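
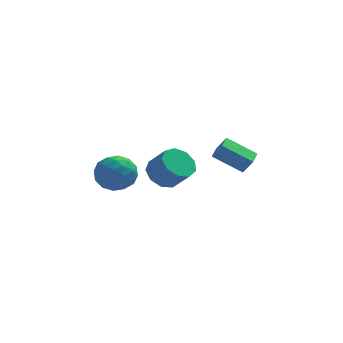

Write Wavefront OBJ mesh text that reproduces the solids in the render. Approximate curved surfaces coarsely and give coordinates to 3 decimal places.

v -3.308 2.843 -1.659
v -2.694 3.217 -2.44
v -1.946 2.063 -0.96
v -1.332 2.437 -1.741
v -1.735 3.102 -1.019
v -2.577 3.584 -1.451
v -2.063 1.696 -1.949
v -2.905 2.178 -2.381
v -1.924 2.507 -2.62
v -1.721 3.377 -2.045
v -2.919 1.903 -1.355
v -2.716 2.773 -0.78
v -3.121 3.099 -2.111
v -1.519 2.181 -1.289
v -1.756 2.573 -0.865
v -1.395 2.792 -1.324
v -3.052 3.315 -1.529
v -2.691 3.534 -1.988
v -2.127 3.467 -1.153
v -1.949 1.746 -1.412
v -1.588 1.965 -1.871
v -3.245 2.488 -2.076
v -2.884 2.707 -2.535
v -2.513 1.813 -2.247
v -2.307 2.901 -2.676
v -1.506 2.442 -2.265
v -1.937 2.007 -2.387
v -2.431 2.29 -2.641
v -2.188 3.412 -2.338
v -1.387 2.954 -1.927
v -1.624 3.345 -1.502
v -2.119 3.628 -1.756
v -1.736 2.995 -2.443
v -3.253 2.326 -1.473
v -2.452 1.868 -1.062
v -2.521 1.652 -1.644
v -3.016 1.935 -1.898
v -3.134 2.838 -1.135
v -2.333 2.379 -0.724
v -2.209 2.99 -0.759
v -2.703 3.273 -1.013
v -2.904 2.285 -0.957
v 3.395 3.259 -1.968
v 1.995 3.543 -1.085
v 3.619 4.149 -1.898
v 2.219 4.433 -1.015
v 3.841 3.087 -1.205
v 2.441 3.371 -0.322
v 4.065 3.977 -1.135
v 2.665 4.261 -0.252
v -0.193 -0.364 -0.17
v 0.23 -0.854 -0.766
v 0.936 -1.387 0.174
v 0.513 -0.896 0.77
v 0.519 -0.332 -0.686
v 1.225 -0.864 0.253
v 0.474 0.176 -0.365
v 1.18 -0.357 0.574
v 0.118 0.431 0.047
v 0.824 -0.102 0.987
v -0.384 0.314 0.358
v 0.322 -0.219 1.298
v -0.797 -0.12 0.422
v -0.091 -0.653 1.362
v -0.927 -0.668 0.209
v -0.221 -1.2 1.149
v -0.713 -1.073 -0.181
v -0.008 -1.606 0.758
v -0.257 -1.147 -0.566
v 0.449 -1.679 0.373
f 1 38 17
f 38 12 41
f 17 41 6
f 38 41 17
f 1 17 13
f 17 6 18
f 13 18 2
f 17 18 13
f 1 13 22
f 13 2 23
f 22 23 8
f 13 23 22
f 1 22 34
f 22 8 37
f 34 37 11
f 22 37 34
f 1 34 38
f 34 11 42
f 38 42 12
f 34 42 38
f 2 18 29
f 18 6 32
f 29 32 10
f 18 32 29
f 6 41 19
f 41 12 40
f 19 40 5
f 41 40 19
f 12 42 39
f 42 11 35
f 39 35 3
f 42 35 39
f 11 37 36
f 37 8 24
f 36 24 7
f 37 24 36
f 8 23 28
f 23 2 25
f 28 25 9
f 23 25 28
f 4 30 16
f 30 10 31
f 16 31 5
f 30 31 16
f 4 16 14
f 16 5 15
f 14 15 3
f 16 15 14
f 4 14 21
f 14 3 20
f 21 20 7
f 14 20 21
f 4 21 26
f 21 7 27
f 26 27 9
f 21 27 26
f 4 26 30
f 26 9 33
f 30 33 10
f 26 33 30
f 5 31 19
f 31 10 32
f 19 32 6
f 31 32 19
f 3 15 39
f 15 5 40
f 39 40 12
f 15 40 39
f 7 20 36
f 20 3 35
f 36 35 11
f 20 35 36
f 9 27 28
f 27 7 24
f 28 24 8
f 27 24 28
f 10 33 29
f 33 9 25
f 29 25 2
f 33 25 29
f 44 46 43
f 47 44 43
f 43 46 45
f 45 47 43
f 44 50 46
f 48 44 47
f 48 50 44
f 46 50 45
f 49 47 45
f 45 50 49
f 49 48 47
f 50 48 49
f 52 51 55
f 52 55 53
f 53 55 56
f 53 56 54
f 55 51 57
f 55 57 56
f 56 57 58
f 56 58 54
f 57 51 59
f 57 59 58
f 58 59 60
f 58 60 54
f 59 51 61
f 59 61 60
f 60 61 62
f 60 62 54
f 61 51 63
f 61 63 62
f 62 63 64
f 62 64 54
f 63 51 65
f 63 65 64
f 64 65 66
f 64 66 54
f 65 51 67
f 65 67 66
f 66 67 68
f 66 68 54
f 67 51 69
f 67 69 68
f 68 69 70
f 68 70 54
f 69 51 52
f 69 52 70
f 70 52 53
f 70 53 54



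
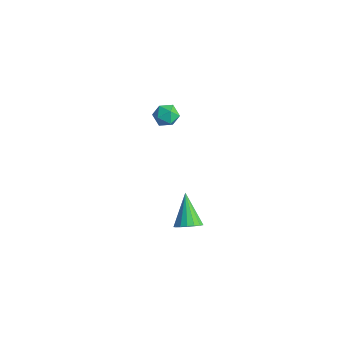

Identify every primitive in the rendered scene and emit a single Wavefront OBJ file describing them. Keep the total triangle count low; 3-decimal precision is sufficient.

v -3.319 2.77 3.636
v -2.656 2.698 3.236
v -3.744 1.702 3.124
v -3.081 1.63 2.724
v -3.08 1.542 3.497
v -2.818 2.202 3.814
v -3.582 2.198 2.546
v -3.32 2.858 2.863
v -2.818 2.345 2.563
v -2.508 1.939 3.15
v -3.892 2.461 3.21
v -3.582 2.055 3.797
v 4.055 -2.206 2.625
v 4.641 -1.953 2.999
v 2.905 -1.474 3.935
v 4.56 -1.688 2.779
v 4.363 -1.541 2.524
v 4.095 -1.547 2.292
v 3.818 -1.703 2.136
v 3.595 -1.975 2.093
v 3.478 -2.3 2.171
v 3.492 -2.603 2.354
v 3.636 -2.815 2.598
v 3.875 -2.888 2.849
v 4.156 -2.805 3.048
v 4.413 -2.584 3.151
v 4.588 -2.277 3.133
f 1 12 6
f 1 6 2
f 1 2 8
f 1 8 11
f 1 11 12
f 2 6 10
f 6 12 5
f 12 11 3
f 11 8 7
f 8 2 9
f 4 10 5
f 4 5 3
f 4 3 7
f 4 7 9
f 4 9 10
f 5 10 6
f 3 5 12
f 7 3 11
f 9 7 8
f 10 9 2
f 14 13 16
f 14 16 15
f 16 13 17
f 16 17 15
f 17 13 18
f 17 18 15
f 18 13 19
f 18 19 15
f 19 13 20
f 19 20 15
f 20 13 21
f 20 21 15
f 21 13 22
f 21 22 15
f 22 13 23
f 22 23 15
f 23 13 24
f 23 24 15
f 24 13 25
f 24 25 15
f 25 13 26
f 25 26 15
f 26 13 27
f 26 27 15
f 27 13 14
f 27 14 15



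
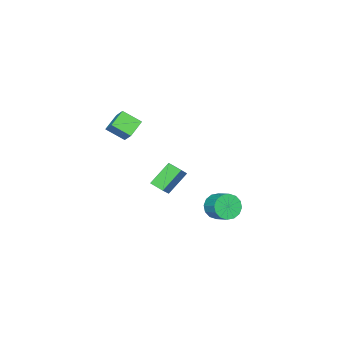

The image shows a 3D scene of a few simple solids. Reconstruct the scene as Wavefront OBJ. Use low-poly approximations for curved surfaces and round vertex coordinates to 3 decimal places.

v -0.371 0.383 -1.161
v -1.511 0.896 0.064
v -0.261 1.267 -1.429
v -1.401 1.78 -0.204
v 0.461 0.5 -0.436
v -0.679 1.013 0.789
v 0.571 1.384 -0.704
v -0.569 1.897 0.521
v -3.314 2.7 -3.662
v -2.857 2.898 -4.435
v -2.388 3.859 -3.911
v -2.846 3.66 -3.138
v -3.274 3.124 -4.477
v -2.805 4.085 -3.954
v -3.701 3.236 -4.301
v -3.233 4.197 -3.777
v -4.025 3.205 -3.953
v -3.557 4.166 -3.43
v -4.159 3.038 -3.527
v -3.691 3.999 -3.004
v -4.066 2.781 -3.138
v -3.598 3.741 -2.614
v -3.772 2.501 -2.889
v -3.303 3.462 -2.365
v -3.355 2.275 -2.846
v -2.886 3.236 -2.323
v -2.927 2.163 -3.023
v -2.459 3.124 -2.499
v -2.603 2.194 -3.37
v -2.135 3.155 -2.847
v -2.469 2.361 -3.796
v -2.001 3.322 -3.273
v -2.562 2.619 -4.186
v -2.094 3.579 -3.662
v -0.118 -0.803 3.541
v 0.266 -1.82 4.29
v 0.248 -0.153 4.237
v 0.632 -1.17 4.985
v 1.008 -0.81 2.955
v 1.392 -1.827 3.703
v 1.374 -0.16 3.65
v 1.758 -1.177 4.399
f 2 4 1
f 5 2 1
f 1 4 3
f 3 5 1
f 2 8 4
f 6 2 5
f 6 8 2
f 4 8 3
f 7 5 3
f 3 8 7
f 7 6 5
f 8 6 7
f 10 9 13
f 10 13 11
f 11 13 14
f 11 14 12
f 13 9 15
f 13 15 14
f 14 15 16
f 14 16 12
f 15 9 17
f 15 17 16
f 16 17 18
f 16 18 12
f 17 9 19
f 17 19 18
f 18 19 20
f 18 20 12
f 19 9 21
f 19 21 20
f 20 21 22
f 20 22 12
f 21 9 23
f 21 23 22
f 22 23 24
f 22 24 12
f 23 9 25
f 23 25 24
f 24 25 26
f 24 26 12
f 25 9 27
f 25 27 26
f 26 27 28
f 26 28 12
f 27 9 29
f 27 29 28
f 28 29 30
f 28 30 12
f 29 9 31
f 29 31 30
f 30 31 32
f 30 32 12
f 31 9 33
f 31 33 32
f 32 33 34
f 32 34 12
f 33 9 10
f 33 10 34
f 34 10 11
f 34 11 12
f 36 38 35
f 39 36 35
f 35 38 37
f 37 39 35
f 36 42 38
f 40 36 39
f 40 42 36
f 38 42 37
f 41 39 37
f 37 42 41
f 41 40 39
f 42 40 41



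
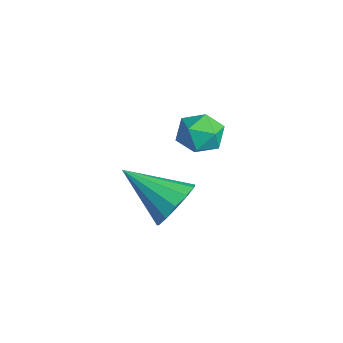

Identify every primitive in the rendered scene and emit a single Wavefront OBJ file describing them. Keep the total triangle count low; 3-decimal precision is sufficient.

v -1.594 2.003 -2.025
v -1.172 2.157 -1.316
v -2.746 0.877 -1.095
v -1.512 2.484 -1.342
v -1.879 2.659 -1.585
v -2.155 2.625 -1.968
v -2.253 2.394 -2.369
v -2.142 2.038 -2.661
v -1.856 1.671 -2.751
v -1.488 1.41 -2.611
v -1.153 1.337 -2.285
v -0.958 1.475 -1.876
v -0.965 1.781 -1.515
v -1.543 2.982 0.59
v -1.257 3.226 1.199
v -1.363 1.894 0.941
v -1.077 2.138 1.55
v -1.777 2.218 1.427
v -1.888 2.89 1.21
v -0.732 2.23 0.93
v -0.843 2.902 0.713
v -0.755 2.761 1.408
v -1.401 2.753 1.716
v -1.219 2.367 0.424
v -1.865 2.359 0.732
f 2 1 4
f 2 4 3
f 4 1 5
f 4 5 3
f 5 1 6
f 5 6 3
f 6 1 7
f 6 7 3
f 7 1 8
f 7 8 3
f 8 1 9
f 8 9 3
f 9 1 10
f 9 10 3
f 10 1 11
f 10 11 3
f 11 1 12
f 11 12 3
f 12 1 13
f 12 13 3
f 13 1 2
f 13 2 3
f 14 25 19
f 14 19 15
f 14 15 21
f 14 21 24
f 14 24 25
f 15 19 23
f 19 25 18
f 25 24 16
f 24 21 20
f 21 15 22
f 17 23 18
f 17 18 16
f 17 16 20
f 17 20 22
f 17 22 23
f 18 23 19
f 16 18 25
f 20 16 24
f 22 20 21
f 23 22 15



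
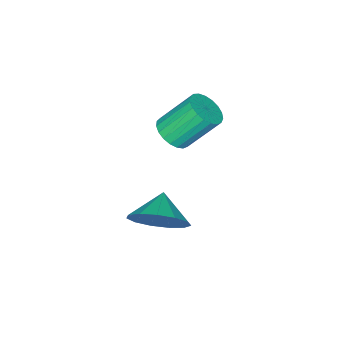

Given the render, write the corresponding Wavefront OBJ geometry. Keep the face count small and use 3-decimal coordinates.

v 2.688 -2.806 -0.292
v 3.392 -3.452 0.12
v 1.892 -3.314 0.272
v 3.356 -2.994 0.482
v 3.109 -2.475 0.599
v 2.728 -2.062 0.433
v 2.335 -1.885 0.037
v 2.053 -2.001 -0.464
v 1.973 -2.372 -0.91
v 2.121 -2.881 -1.16
v 2.448 -3.367 -1.135
v 2.852 -3.674 -0.842
v 3.203 -3.706 -0.374
v 0.985 -3.738 2.434
v 1.55 -3.351 2.515
v 0.841 -2.574 3.747
v 0.275 -2.962 3.666
v 1.397 -3.195 2.329
v 0.688 -2.419 3.561
v 1.173 -3.133 2.161
v 0.463 -2.357 3.393
v 0.916 -3.176 2.04
v 0.207 -2.399 3.273
v 0.671 -3.316 1.987
v -0.038 -2.539 3.22
v 0.48 -3.529 2.012
v -0.229 -2.753 3.244
v 0.377 -3.778 2.109
v -0.332 -3.002 3.342
v 0.379 -4.02 2.263
v -0.331 -3.244 3.495
v 0.485 -4.214 2.446
v -0.224 -3.438 3.678
v 0.678 -4.325 2.627
v -0.031 -3.549 3.859
v 0.924 -4.335 2.775
v 0.214 -3.559 4.007
v 1.18 -4.242 2.863
v 0.471 -3.465 4.096
v 1.403 -4.061 2.878
v 0.693 -3.285 4.11
v 1.553 -3.825 2.815
v 0.844 -3.049 4.048
v 1.605 -3.573 2.687
v 0.896 -2.797 3.92
f 2 1 4
f 2 4 3
f 4 1 5
f 4 5 3
f 5 1 6
f 5 6 3
f 6 1 7
f 6 7 3
f 7 1 8
f 7 8 3
f 8 1 9
f 8 9 3
f 9 1 10
f 9 10 3
f 10 1 11
f 10 11 3
f 11 1 12
f 11 12 3
f 12 1 13
f 12 13 3
f 13 1 2
f 13 2 3
f 15 14 18
f 15 18 16
f 16 18 19
f 16 19 17
f 18 14 20
f 18 20 19
f 19 20 21
f 19 21 17
f 20 14 22
f 20 22 21
f 21 22 23
f 21 23 17
f 22 14 24
f 22 24 23
f 23 24 25
f 23 25 17
f 24 14 26
f 24 26 25
f 25 26 27
f 25 27 17
f 26 14 28
f 26 28 27
f 27 28 29
f 27 29 17
f 28 14 30
f 28 30 29
f 29 30 31
f 29 31 17
f 30 14 32
f 30 32 31
f 31 32 33
f 31 33 17
f 32 14 34
f 32 34 33
f 33 34 35
f 33 35 17
f 34 14 36
f 34 36 35
f 35 36 37
f 35 37 17
f 36 14 38
f 36 38 37
f 37 38 39
f 37 39 17
f 38 14 40
f 38 40 39
f 39 40 41
f 39 41 17
f 40 14 42
f 40 42 41
f 41 42 43
f 41 43 17
f 42 14 44
f 42 44 43
f 43 44 45
f 43 45 17
f 44 14 15
f 44 15 45
f 45 15 16
f 45 16 17



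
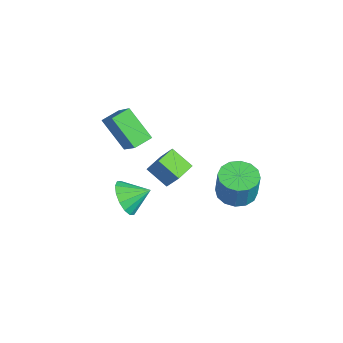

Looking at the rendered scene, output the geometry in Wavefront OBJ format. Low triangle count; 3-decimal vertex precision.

v 3.193 1.947 -0.446
v 4.026 1.609 -0.645
v 4.359 1.596 0.766
v 3.527 1.933 0.966
v 4.079 2.082 -0.654
v 4.413 2.069 0.757
v 3.895 2.519 -0.606
v 4.229 2.506 0.805
v 3.523 2.803 -0.516
v 3.857 2.789 0.896
v 3.063 2.856 -0.406
v 3.396 2.843 1.005
v 2.637 2.667 -0.307
v 2.971 2.653 1.104
v 2.361 2.284 -0.246
v 2.694 2.271 1.165
v 2.307 1.811 -0.237
v 2.641 1.798 1.174
v 2.491 1.374 -0.285
v 2.825 1.361 1.126
v 2.863 1.091 -0.376
v 3.197 1.077 1.036
v 3.324 1.037 -0.485
v 3.657 1.024 0.926
v 3.749 1.227 -0.584
v 4.083 1.213 0.827
v -2.976 0.352 -3.032
v -2.38 0.748 -2.008
v -2.158 1.065 -3.784
v -1.562 1.461 -2.759
v -2.278 -0.521 -3.101
v -1.682 -0.125 -2.076
v -1.46 0.192 -3.852
v -0.864 0.588 -2.828
v 0.853 -2.387 -1.852
v 1.169 -2.901 -1.106
v 1.187 -1.333 -1.268
v 1.562 -2.858 -1.407
v 1.764 -2.688 -1.828
v 1.723 -2.438 -2.256
v 1.448 -2.174 -2.575
v 1.015 -1.967 -2.7
v 0.537 -1.872 -2.599
v 0.145 -1.916 -2.297
v -0.058 -2.085 -1.876
v -0.016 -2.335 -1.449
v 0.258 -2.599 -1.13
v 0.692 -2.806 -1.004
v -1.456 -2.789 1.767
v -0.274 -2.626 2.862
v -1.769 -1.916 1.974
v -0.586 -1.753 3.069
v -0.354 -2.087 0.471
v 0.829 -1.924 1.566
v -0.666 -1.214 0.678
v 0.516 -1.051 1.773
f 2 1 5
f 2 5 3
f 3 5 6
f 3 6 4
f 5 1 7
f 5 7 6
f 6 7 8
f 6 8 4
f 7 1 9
f 7 9 8
f 8 9 10
f 8 10 4
f 9 1 11
f 9 11 10
f 10 11 12
f 10 12 4
f 11 1 13
f 11 13 12
f 12 13 14
f 12 14 4
f 13 1 15
f 13 15 14
f 14 15 16
f 14 16 4
f 15 1 17
f 15 17 16
f 16 17 18
f 16 18 4
f 17 1 19
f 17 19 18
f 18 19 20
f 18 20 4
f 19 1 21
f 19 21 20
f 20 21 22
f 20 22 4
f 21 1 23
f 21 23 22
f 22 23 24
f 22 24 4
f 23 1 25
f 23 25 24
f 24 25 26
f 24 26 4
f 25 1 2
f 25 2 26
f 26 2 3
f 26 3 4
f 28 30 27
f 31 28 27
f 27 30 29
f 29 31 27
f 28 34 30
f 32 28 31
f 32 34 28
f 30 34 29
f 33 31 29
f 29 34 33
f 33 32 31
f 34 32 33
f 36 35 38
f 36 38 37
f 38 35 39
f 38 39 37
f 39 35 40
f 39 40 37
f 40 35 41
f 40 41 37
f 41 35 42
f 41 42 37
f 42 35 43
f 42 43 37
f 43 35 44
f 43 44 37
f 44 35 45
f 44 45 37
f 45 35 46
f 45 46 37
f 46 35 47
f 46 47 37
f 47 35 48
f 47 48 37
f 48 35 36
f 48 36 37
f 50 52 49
f 53 50 49
f 49 52 51
f 51 53 49
f 50 56 52
f 54 50 53
f 54 56 50
f 52 56 51
f 55 53 51
f 51 56 55
f 55 54 53
f 56 54 55



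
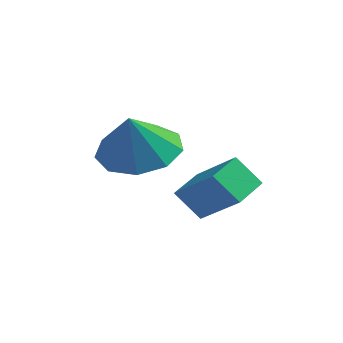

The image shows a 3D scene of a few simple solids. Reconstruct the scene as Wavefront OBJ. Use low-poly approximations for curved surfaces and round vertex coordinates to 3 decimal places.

v 3.267 2.919 -4.399
v 2.676 2.801 -3.692
v 3.347 3.859 -4.175
v 2.756 3.741 -3.467
v 4.364 2.619 -3.533
v 3.773 2.501 -2.825
v 4.444 3.559 -3.308
v 3.853 3.441 -2.601
v 2.548 1.488 -1.9
v 3.112 2.203 -1.598
v 2.572 1.012 -0.82
v 2.481 2.364 -1.513
v 1.881 2.114 -1.609
v 1.593 1.572 -1.841
v 1.752 0.99 -2.101
v 2.283 0.641 -2.267
v 2.938 0.688 -2.261
v 3.41 1.109 -2.086
v 3.479 1.708 -1.824
f 2 4 1
f 5 2 1
f 1 4 3
f 3 5 1
f 2 8 4
f 6 2 5
f 6 8 2
f 4 8 3
f 7 5 3
f 3 8 7
f 7 6 5
f 8 6 7
f 10 9 12
f 10 12 11
f 12 9 13
f 12 13 11
f 13 9 14
f 13 14 11
f 14 9 15
f 14 15 11
f 15 9 16
f 15 16 11
f 16 9 17
f 16 17 11
f 17 9 18
f 17 18 11
f 18 9 19
f 18 19 11
f 19 9 10
f 19 10 11



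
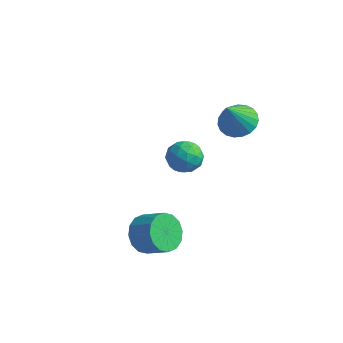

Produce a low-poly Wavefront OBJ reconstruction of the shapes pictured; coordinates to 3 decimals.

v -1.565 1.959 1.332
v -0.807 2.276 1.509
v -1.515 1.061 2.728
v -1.02 2.505 1.664
v -1.327 2.64 1.762
v -1.675 2.657 1.786
v -2.004 2.554 1.731
v -2.257 2.348 1.607
v -2.391 2.074 1.436
v -2.381 1.78 1.247
v -2.231 1.518 1.072
v -1.965 1.332 0.943
v -1.63 1.254 0.881
v -1.284 1.298 0.897
v -0.987 1.456 0.988
v -0.789 1.702 1.139
v -0.726 1.992 1.323
v -4.617 1.352 -1.915
v -4.201 1.853 -2.431
v -3.519 1.227 -1.149
v -3.103 1.728 -1.665
v -3.713 2.034 -1.192
v -4.391 2.111 -1.664
v -3.329 0.969 -1.916
v -4.007 1.046 -2.388
v -3.405 1.616 -2.431
v -3.642 2.274 -1.984
v -4.078 0.806 -1.596
v -4.315 1.464 -1.149
v -4.505 1.613 -2.24
v -3.215 1.467 -1.34
v -3.573 1.647 -1.062
v -3.328 1.941 -1.365
v -4.617 1.765 -1.789
v -4.372 2.059 -2.093
v -4.086 2.166 -1.364
v -3.348 1.021 -1.487
v -3.103 1.315 -1.791
v -4.392 1.139 -2.215
v -4.147 1.433 -2.518
v -3.634 0.914 -2.216
v -3.793 1.768 -2.543
v -3.147 1.695 -2.094
v -3.28 1.249 -2.241
v -3.679 1.294 -2.519
v -3.932 2.155 -2.28
v -3.287 2.082 -1.83
v -3.645 2.262 -1.552
v -4.044 2.307 -1.83
v -3.464 2.016 -2.281
v -4.433 0.998 -1.75
v -3.788 0.925 -1.3
v -3.676 0.773 -1.75
v -4.075 0.818 -2.028
v -4.573 1.385 -1.486
v -3.927 1.312 -1.037
v -4.041 1.786 -1.061
v -4.44 1.831 -1.339
v -4.256 1.064 -1.299
v -2.382 -2.984 -2.645
v -1.914 -2.967 -3.402
v -0.93 -2.898 -2.792
v -1.398 -2.916 -2.035
v -2.004 -2.525 -3.307
v -1.02 -2.456 -2.697
v -2.195 -2.207 -3.035
v -1.211 -2.138 -2.425
v -2.436 -2.096 -2.658
v -1.452 -2.027 -2.048
v -2.663 -2.224 -2.278
v -1.679 -2.155 -1.668
v -2.814 -2.555 -1.996
v -1.83 -2.486 -1.386
v -2.85 -3.002 -1.888
v -1.866 -2.933 -1.278
v -2.76 -3.444 -1.983
v -1.776 -3.375 -1.373
v -2.569 -3.762 -2.255
v -1.585 -3.693 -1.645
v -2.328 -3.873 -2.632
v -1.344 -3.804 -2.022
v -2.101 -3.745 -3.012
v -1.117 -3.676 -2.402
v -1.95 -3.414 -3.294
v -0.966 -3.345 -2.684
f 2 1 4
f 2 4 3
f 4 1 5
f 4 5 3
f 5 1 6
f 5 6 3
f 6 1 7
f 6 7 3
f 7 1 8
f 7 8 3
f 8 1 9
f 8 9 3
f 9 1 10
f 9 10 3
f 10 1 11
f 10 11 3
f 11 1 12
f 11 12 3
f 12 1 13
f 12 13 3
f 13 1 14
f 13 14 3
f 14 1 15
f 14 15 3
f 15 1 16
f 15 16 3
f 16 1 17
f 16 17 3
f 17 1 2
f 17 2 3
f 18 55 34
f 55 29 58
f 34 58 23
f 55 58 34
f 18 34 30
f 34 23 35
f 30 35 19
f 34 35 30
f 18 30 39
f 30 19 40
f 39 40 25
f 30 40 39
f 18 39 51
f 39 25 54
f 51 54 28
f 39 54 51
f 18 51 55
f 51 28 59
f 55 59 29
f 51 59 55
f 19 35 46
f 35 23 49
f 46 49 27
f 35 49 46
f 23 58 36
f 58 29 57
f 36 57 22
f 58 57 36
f 29 59 56
f 59 28 52
f 56 52 20
f 59 52 56
f 28 54 53
f 54 25 41
f 53 41 24
f 54 41 53
f 25 40 45
f 40 19 42
f 45 42 26
f 40 42 45
f 21 47 33
f 47 27 48
f 33 48 22
f 47 48 33
f 21 33 31
f 33 22 32
f 31 32 20
f 33 32 31
f 21 31 38
f 31 20 37
f 38 37 24
f 31 37 38
f 21 38 43
f 38 24 44
f 43 44 26
f 38 44 43
f 21 43 47
f 43 26 50
f 47 50 27
f 43 50 47
f 22 48 36
f 48 27 49
f 36 49 23
f 48 49 36
f 20 32 56
f 32 22 57
f 56 57 29
f 32 57 56
f 24 37 53
f 37 20 52
f 53 52 28
f 37 52 53
f 26 44 45
f 44 24 41
f 45 41 25
f 44 41 45
f 27 50 46
f 50 26 42
f 46 42 19
f 50 42 46
f 61 60 64
f 61 64 62
f 62 64 65
f 62 65 63
f 64 60 66
f 64 66 65
f 65 66 67
f 65 67 63
f 66 60 68
f 66 68 67
f 67 68 69
f 67 69 63
f 68 60 70
f 68 70 69
f 69 70 71
f 69 71 63
f 70 60 72
f 70 72 71
f 71 72 73
f 71 73 63
f 72 60 74
f 72 74 73
f 73 74 75
f 73 75 63
f 74 60 76
f 74 76 75
f 75 76 77
f 75 77 63
f 76 60 78
f 76 78 77
f 77 78 79
f 77 79 63
f 78 60 80
f 78 80 79
f 79 80 81
f 79 81 63
f 80 60 82
f 80 82 81
f 81 82 83
f 81 83 63
f 82 60 84
f 82 84 83
f 83 84 85
f 83 85 63
f 84 60 61
f 84 61 85
f 85 61 62
f 85 62 63



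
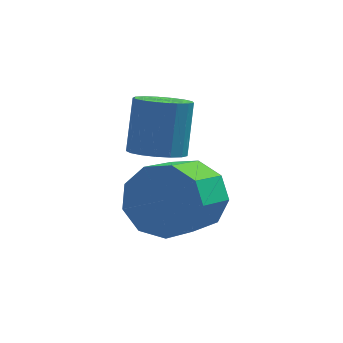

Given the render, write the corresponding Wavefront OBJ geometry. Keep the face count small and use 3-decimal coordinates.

v -2.549 -3.453 1.146
v -1.961 -4.017 0.741
v -2.502 -4.99 1.308
v -3.091 -4.427 1.714
v -1.731 -3.826 1.287
v -2.273 -4.8 1.854
v -1.884 -3.461 1.767
v -2.426 -4.435 2.335
v -2.348 -3.092 1.957
v -2.89 -4.066 2.525
v -2.907 -2.892 1.768
v -3.448 -3.866 2.335
v -3.298 -2.955 1.287
v -3.839 -3.928 1.855
v -3.339 -3.251 0.741
v -3.88 -4.224 1.308
v -3.01 -3.641 0.384
v -3.552 -4.615 0.952
v -2.466 -3.944 0.384
v -3.008 -4.917 0.952
v -3.196 -3.23 2.294
v -2.69 -3.583 2.422
v -2.558 -2.964 3.614
v -3.064 -2.61 3.486
v -2.576 -3.341 2.283
v -2.444 -2.721 3.475
v -2.604 -3.073 2.147
v -2.472 -2.454 3.339
v -2.767 -2.842 2.045
v -2.635 -2.222 3.237
v -3.029 -2.699 1.999
v -2.897 -2.079 3.191
v -3.329 -2.677 2.022
v -3.197 -2.058 3.214
v -3.598 -2.783 2.106
v -3.466 -2.163 3.298
v -3.776 -2.991 2.234
v -3.644 -2.371 3.426
v -3.82 -3.253 2.375
v -3.688 -2.633 3.567
v -3.722 -3.51 2.498
v -3.59 -2.891 3.69
v -3.503 -3.703 2.574
v -3.371 -3.084 3.766
v -3.214 -3.788 2.586
v -3.082 -3.168 3.778
v -2.921 -3.744 2.531
v -2.788 -3.125 3.723
f 2 1 5
f 2 5 3
f 3 5 6
f 3 6 4
f 5 1 7
f 5 7 6
f 6 7 8
f 6 8 4
f 7 1 9
f 7 9 8
f 8 9 10
f 8 10 4
f 9 1 11
f 9 11 10
f 10 11 12
f 10 12 4
f 11 1 13
f 11 13 12
f 12 13 14
f 12 14 4
f 13 1 15
f 13 15 14
f 14 15 16
f 14 16 4
f 15 1 17
f 15 17 16
f 16 17 18
f 16 18 4
f 17 1 19
f 17 19 18
f 18 19 20
f 18 20 4
f 19 1 2
f 19 2 20
f 20 2 3
f 20 3 4
f 22 21 25
f 22 25 23
f 23 25 26
f 23 26 24
f 25 21 27
f 25 27 26
f 26 27 28
f 26 28 24
f 27 21 29
f 27 29 28
f 28 29 30
f 28 30 24
f 29 21 31
f 29 31 30
f 30 31 32
f 30 32 24
f 31 21 33
f 31 33 32
f 32 33 34
f 32 34 24
f 33 21 35
f 33 35 34
f 34 35 36
f 34 36 24
f 35 21 37
f 35 37 36
f 36 37 38
f 36 38 24
f 37 21 39
f 37 39 38
f 38 39 40
f 38 40 24
f 39 21 41
f 39 41 40
f 40 41 42
f 40 42 24
f 41 21 43
f 41 43 42
f 42 43 44
f 42 44 24
f 43 21 45
f 43 45 44
f 44 45 46
f 44 46 24
f 45 21 47
f 45 47 46
f 46 47 48
f 46 48 24
f 47 21 22
f 47 22 48
f 48 22 23
f 48 23 24



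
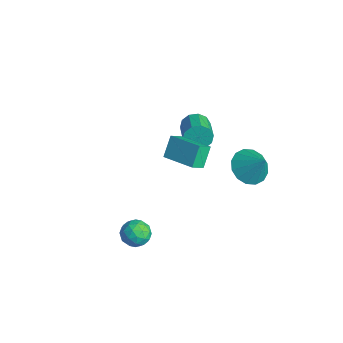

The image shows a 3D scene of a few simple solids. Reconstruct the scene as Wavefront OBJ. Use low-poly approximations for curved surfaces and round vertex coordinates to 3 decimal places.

v -2.555 1.959 -2.33
v -2.247 2.126 -2.936
v -0.998 1.569 -2.456
v -1.305 1.401 -1.85
v -2.202 2.461 -2.666
v -0.952 1.904 -2.186
v -2.291 2.604 -2.267
v -1.041 2.047 -1.788
v -2.481 2.5 -1.893
v -1.231 1.943 -1.413
v -2.699 2.19 -1.685
v -1.45 1.633 -1.205
v -2.862 1.791 -1.724
v -1.613 1.234 -1.244
v -2.908 1.456 -1.994
v -1.658 0.899 -1.514
v -2.819 1.313 -2.392
v -1.569 0.756 -1.913
v -2.629 1.417 -2.767
v -1.379 0.86 -2.287
v -2.41 1.727 -2.975
v -1.161 1.17 -2.495
v 2.12 -2.979 -3.096
v 2.372 -3.267 -2.48
v 2.028 -4.053 -3.56
v 2.28 -4.341 -2.944
v 1.623 -4.034 -2.959
v 1.68 -3.369 -2.672
v 2.72 -3.951 -3.368
v 2.777 -3.286 -3.081
v 2.743 -3.867 -2.647
v 2.065 -3.918 -2.395
v 2.335 -3.402 -3.645
v 1.657 -3.453 -3.393
v 2.254 -3.028 -2.747
v 2.146 -4.292 -3.293
v 1.76 -4.111 -3.302
v 1.908 -4.28 -2.939
v 1.847 -3.089 -2.86
v 1.995 -3.258 -2.498
v 1.555 -3.709 -2.78
v 2.405 -4.062 -3.542
v 2.553 -4.231 -3.18
v 2.492 -3.04 -3.101
v 2.64 -3.209 -2.738
v 2.845 -3.611 -3.26
v 2.62 -3.55 -2.484
v 2.566 -4.182 -2.756
v 2.825 -3.952 -3.005
v 2.858 -3.562 -2.837
v 2.221 -3.581 -2.335
v 2.167 -4.212 -2.608
v 1.781 -4.031 -2.616
v 1.815 -3.641 -2.448
v 2.439 -3.934 -2.433
v 2.233 -3.108 -3.432
v 2.179 -3.739 -3.705
v 2.585 -3.679 -3.592
v 2.619 -3.289 -3.424
v 1.834 -3.138 -3.284
v 1.78 -3.77 -3.556
v 1.542 -3.758 -3.203
v 1.575 -3.368 -3.035
v 1.961 -3.386 -3.607
v 0.962 -1.61 0.347
v 0.554 -1.033 1.203
v 0.825 -0.98 -0.143
v 0.417 -0.403 0.713
v 2.443 -1.037 0.667
v 2.035 -0.46 1.523
v 2.306 -0.407 0.177
v 1.898 0.17 1.033
v 3.585 1.108 0.672
v 4.22 0.555 0.327
v 4.375 1.372 1.708
v 4.316 0.979 0.146
v 4.217 1.438 0.106
v 3.947 1.808 0.217
v 3.581 1.991 0.45
v 3.216 1.937 0.743
v 2.949 1.661 1.016
v 2.853 1.237 1.197
v 2.953 0.779 1.238
v 3.222 0.408 1.126
v 3.588 0.226 0.893
v 3.954 0.28 0.601
f 2 1 5
f 2 5 3
f 3 5 6
f 3 6 4
f 5 1 7
f 5 7 6
f 6 7 8
f 6 8 4
f 7 1 9
f 7 9 8
f 8 9 10
f 8 10 4
f 9 1 11
f 9 11 10
f 10 11 12
f 10 12 4
f 11 1 13
f 11 13 12
f 12 13 14
f 12 14 4
f 13 1 15
f 13 15 14
f 14 15 16
f 14 16 4
f 15 1 17
f 15 17 16
f 16 17 18
f 16 18 4
f 17 1 19
f 17 19 18
f 18 19 20
f 18 20 4
f 19 1 21
f 19 21 20
f 20 21 22
f 20 22 4
f 21 1 2
f 21 2 22
f 22 2 3
f 22 3 4
f 23 60 39
f 60 34 63
f 39 63 28
f 60 63 39
f 23 39 35
f 39 28 40
f 35 40 24
f 39 40 35
f 23 35 44
f 35 24 45
f 44 45 30
f 35 45 44
f 23 44 56
f 44 30 59
f 56 59 33
f 44 59 56
f 23 56 60
f 56 33 64
f 60 64 34
f 56 64 60
f 24 40 51
f 40 28 54
f 51 54 32
f 40 54 51
f 28 63 41
f 63 34 62
f 41 62 27
f 63 62 41
f 34 64 61
f 64 33 57
f 61 57 25
f 64 57 61
f 33 59 58
f 59 30 46
f 58 46 29
f 59 46 58
f 30 45 50
f 45 24 47
f 50 47 31
f 45 47 50
f 26 52 38
f 52 32 53
f 38 53 27
f 52 53 38
f 26 38 36
f 38 27 37
f 36 37 25
f 38 37 36
f 26 36 43
f 36 25 42
f 43 42 29
f 36 42 43
f 26 43 48
f 43 29 49
f 48 49 31
f 43 49 48
f 26 48 52
f 48 31 55
f 52 55 32
f 48 55 52
f 27 53 41
f 53 32 54
f 41 54 28
f 53 54 41
f 25 37 61
f 37 27 62
f 61 62 34
f 37 62 61
f 29 42 58
f 42 25 57
f 58 57 33
f 42 57 58
f 31 49 50
f 49 29 46
f 50 46 30
f 49 46 50
f 32 55 51
f 55 31 47
f 51 47 24
f 55 47 51
f 66 68 65
f 69 66 65
f 65 68 67
f 67 69 65
f 66 72 68
f 70 66 69
f 70 72 66
f 68 72 67
f 71 69 67
f 67 72 71
f 71 70 69
f 72 70 71
f 74 73 76
f 74 76 75
f 76 73 77
f 76 77 75
f 77 73 78
f 77 78 75
f 78 73 79
f 78 79 75
f 79 73 80
f 79 80 75
f 80 73 81
f 80 81 75
f 81 73 82
f 81 82 75
f 82 73 83
f 82 83 75
f 83 73 84
f 83 84 75
f 84 73 85
f 84 85 75
f 85 73 86
f 85 86 75
f 86 73 74
f 86 74 75



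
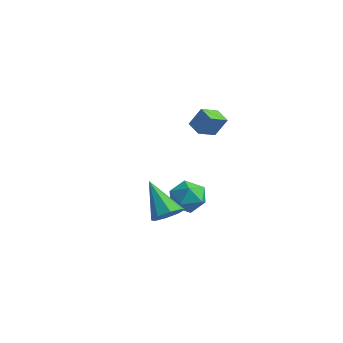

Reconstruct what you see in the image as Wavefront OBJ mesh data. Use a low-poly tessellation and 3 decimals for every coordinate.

v 2.149 -0.846 3.158
v 1.382 -0.783 3.47
v 2.089 0.103 2.818
v 1.322 0.166 3.13
v 2.558 -0.486 4.09
v 1.791 -0.423 4.402
v 2.498 0.463 3.75
v 1.731 0.526 4.062
v -1.141 1.418 -1.987
v -0.271 1.324 -1.528
v -0.969 -0.044 -2.612
v -0.099 -0.138 -2.153
v -0.936 -0.127 -1.628
v -1.042 0.777 -1.241
v -0.198 0.503 -2.899
v -0.304 1.407 -2.512
v 0.312 0.759 -2.091
v -0.144 0.37 -1.306
v -1.096 0.91 -2.834
v -1.552 0.521 -2.049
v 2.672 -2.813 -1.013
v 3.225 -3.091 -0.539
v 1.328 -2.847 0.533
v 3.206 -2.494 -0.542
v 2.874 -2.084 -0.822
v 2.424 -2.101 -1.213
v 2.119 -2.535 -1.488
v 2.139 -3.131 -1.485
v 2.47 -3.541 -1.205
v 2.921 -3.525 -0.814
f 2 4 1
f 5 2 1
f 1 4 3
f 3 5 1
f 2 8 4
f 6 2 5
f 6 8 2
f 4 8 3
f 7 5 3
f 3 8 7
f 7 6 5
f 8 6 7
f 9 20 14
f 9 14 10
f 9 10 16
f 9 16 19
f 9 19 20
f 10 14 18
f 14 20 13
f 20 19 11
f 19 16 15
f 16 10 17
f 12 18 13
f 12 13 11
f 12 11 15
f 12 15 17
f 12 17 18
f 13 18 14
f 11 13 20
f 15 11 19
f 17 15 16
f 18 17 10
f 22 21 24
f 22 24 23
f 24 21 25
f 24 25 23
f 25 21 26
f 25 26 23
f 26 21 27
f 26 27 23
f 27 21 28
f 27 28 23
f 28 21 29
f 28 29 23
f 29 21 30
f 29 30 23
f 30 21 22
f 30 22 23



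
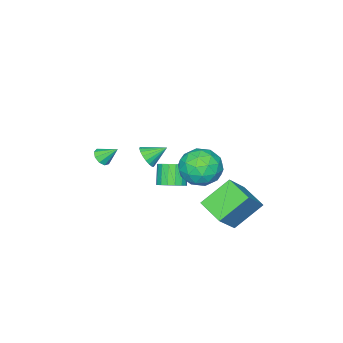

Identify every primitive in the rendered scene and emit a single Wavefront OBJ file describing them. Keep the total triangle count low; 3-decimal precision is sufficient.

v 2.349 -2.982 0.284
v 2.618 -2.528 -0.023
v 1.931 -2.198 1.076
v 2.231 -2.589 -0.167
v 1.9 -2.833 -0.101
v 1.778 -3.147 0.146
v 1.924 -3.384 0.457
v 2.269 -3.432 0.687
v 2.651 -3.27 0.729
v 2.892 -2.973 0.562
v 2.879 -2.68 0.265
v 2.252 4.52 1.937
v 2.596 3.948 3.007
v 0.824 3.092 1.633
v 1.168 2.52 2.703
v 0.594 3.643 2.745
v 1.477 4.525 2.932
v 1.943 2.515 1.708
v 2.826 3.397 1.895
v 2.405 2.708 2.866
v 1.572 3.406 3.507
v 1.848 3.634 1.133
v 1.015 4.332 1.774
v 2.549 4.359 2.499
v 0.871 2.681 2.141
v 0.534 3.341 2.166
v 0.736 3.005 2.795
v 1.891 4.699 2.455
v 2.094 4.362 3.084
v 0.917 4.183 2.93
v 1.326 2.678 1.556
v 1.529 2.341 2.185
v 2.684 4.035 1.845
v 2.886 3.699 2.474
v 2.503 2.857 1.71
v 2.64 3.294 3.045
v 1.8 2.455 2.866
v 2.256 2.452 2.281
v 2.775 2.971 2.391
v 2.149 3.704 3.421
v 1.31 2.865 3.243
v 0.973 3.525 3.267
v 1.492 4.044 3.377
v 2.038 2.976 3.338
v 2.11 4.175 1.397
v 1.271 3.336 1.219
v 1.928 2.996 1.263
v 2.447 3.515 1.373
v 1.62 4.585 1.774
v 0.78 3.746 1.595
v 0.645 4.069 2.249
v 1.164 4.588 2.359
v 1.382 4.064 1.302
v -0.739 2.478 -3.068
v -2.265 3.176 -1.692
v -0.433 4.073 -3.538
v -1.959 4.77 -2.162
v 0.719 2.65 -1.538
v -0.807 3.347 -0.162
v 1.025 4.244 -2.008
v -0.501 4.942 -0.632
v -1.625 -3.4 -2.071
v -1.392 -3.737 -1.408
v -2.495 -2.66 -1.389
v -1.18 -3.464 -1.433
v -1.056 -3.177 -1.586
v -1.045 -2.935 -1.834
v -1.148 -2.785 -2.129
v -1.346 -2.756 -2.413
v -1.6 -2.855 -2.629
v -1.858 -3.062 -2.734
v -2.07 -3.336 -2.708
v -2.194 -3.622 -2.556
v -2.205 -3.864 -2.308
v -2.101 -4.014 -2.013
v -1.903 -4.043 -1.729
v -1.65 -3.944 -1.513
v 1.201 1.034 -0.658
v 1.548 1.598 -0.174
v 0.905 1.07 0.902
v 0.559 0.506 0.418
v 1.214 1.767 -0.291
v 0.571 1.239 0.785
v 0.876 1.768 -0.492
v 0.234 1.24 0.584
v 0.614 1.601 -0.731
v -0.029 1.073 0.345
v 0.486 1.304 -0.953
v -0.157 0.776 0.123
v 0.522 0.945 -1.108
v -0.121 0.417 -0.032
v 0.713 0.606 -1.159
v 0.07 0.079 -0.083
v 1.017 0.366 -1.096
v 0.374 -0.162 -0.02
v 1.363 0.278 -0.932
v 0.72 -0.25 0.144
v 1.671 0.364 -0.706
v 1.029 -0.164 0.37
v 1.873 0.603 -0.468
v 1.23 0.075 0.608
v 1.92 0.941 -0.274
v 1.277 0.413 0.802
v 1.803 1.3 -0.168
v 1.16 0.772 0.908
f 2 1 4
f 2 4 3
f 4 1 5
f 4 5 3
f 5 1 6
f 5 6 3
f 6 1 7
f 6 7 3
f 7 1 8
f 7 8 3
f 8 1 9
f 8 9 3
f 9 1 10
f 9 10 3
f 10 1 11
f 10 11 3
f 11 1 2
f 11 2 3
f 12 49 28
f 49 23 52
f 28 52 17
f 49 52 28
f 12 28 24
f 28 17 29
f 24 29 13
f 28 29 24
f 12 24 33
f 24 13 34
f 33 34 19
f 24 34 33
f 12 33 45
f 33 19 48
f 45 48 22
f 33 48 45
f 12 45 49
f 45 22 53
f 49 53 23
f 45 53 49
f 13 29 40
f 29 17 43
f 40 43 21
f 29 43 40
f 17 52 30
f 52 23 51
f 30 51 16
f 52 51 30
f 23 53 50
f 53 22 46
f 50 46 14
f 53 46 50
f 22 48 47
f 48 19 35
f 47 35 18
f 48 35 47
f 19 34 39
f 34 13 36
f 39 36 20
f 34 36 39
f 15 41 27
f 41 21 42
f 27 42 16
f 41 42 27
f 15 27 25
f 27 16 26
f 25 26 14
f 27 26 25
f 15 25 32
f 25 14 31
f 32 31 18
f 25 31 32
f 15 32 37
f 32 18 38
f 37 38 20
f 32 38 37
f 15 37 41
f 37 20 44
f 41 44 21
f 37 44 41
f 16 42 30
f 42 21 43
f 30 43 17
f 42 43 30
f 14 26 50
f 26 16 51
f 50 51 23
f 26 51 50
f 18 31 47
f 31 14 46
f 47 46 22
f 31 46 47
f 20 38 39
f 38 18 35
f 39 35 19
f 38 35 39
f 21 44 40
f 44 20 36
f 40 36 13
f 44 36 40
f 55 57 54
f 58 55 54
f 54 57 56
f 56 58 54
f 55 61 57
f 59 55 58
f 59 61 55
f 57 61 56
f 60 58 56
f 56 61 60
f 60 59 58
f 61 59 60
f 63 62 65
f 63 65 64
f 65 62 66
f 65 66 64
f 66 62 67
f 66 67 64
f 67 62 68
f 67 68 64
f 68 62 69
f 68 69 64
f 69 62 70
f 69 70 64
f 70 62 71
f 70 71 64
f 71 62 72
f 71 72 64
f 72 62 73
f 72 73 64
f 73 62 74
f 73 74 64
f 74 62 75
f 74 75 64
f 75 62 76
f 75 76 64
f 76 62 77
f 76 77 64
f 77 62 63
f 77 63 64
f 79 78 82
f 79 82 80
f 80 82 83
f 80 83 81
f 82 78 84
f 82 84 83
f 83 84 85
f 83 85 81
f 84 78 86
f 84 86 85
f 85 86 87
f 85 87 81
f 86 78 88
f 86 88 87
f 87 88 89
f 87 89 81
f 88 78 90
f 88 90 89
f 89 90 91
f 89 91 81
f 90 78 92
f 90 92 91
f 91 92 93
f 91 93 81
f 92 78 94
f 92 94 93
f 93 94 95
f 93 95 81
f 94 78 96
f 94 96 95
f 95 96 97
f 95 97 81
f 96 78 98
f 96 98 97
f 97 98 99
f 97 99 81
f 98 78 100
f 98 100 99
f 99 100 101
f 99 101 81
f 100 78 102
f 100 102 101
f 101 102 103
f 101 103 81
f 102 78 104
f 102 104 103
f 103 104 105
f 103 105 81
f 104 78 79
f 104 79 105
f 105 79 80
f 105 80 81



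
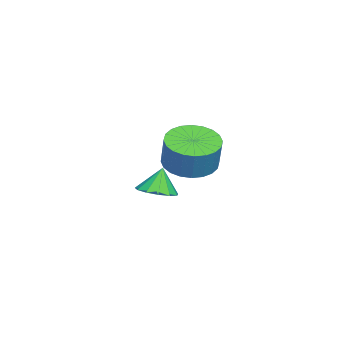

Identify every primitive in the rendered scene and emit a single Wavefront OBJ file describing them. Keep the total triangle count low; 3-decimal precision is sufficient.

v -0.989 -1.492 -0.913
v -0.279 -1.25 -0.739
v -1.291 -1.348 0.113
v -0.504 -0.897 -0.854
v -0.883 -0.733 -0.988
v -1.295 -0.81 -1.099
v -1.61 -1.104 -1.15
v -1.728 -1.52 -1.127
v -1.612 -1.928 -1.035
v -1.297 -2.197 -0.905
v -0.885 -2.243 -0.778
v -0.506 -2.049 -0.693
v -0.28 -1.679 -0.679
v 2.547 0.543 2.195
v 3.14 -0.183 2.118
v 3.525 0.012 3.248
v 2.933 0.737 3.325
v 3.349 0.093 1.999
v 3.735 0.288 3.129
v 3.437 0.438 1.91
v 3.822 0.633 3.04
v 3.389 0.799 1.864
v 3.774 0.994 2.994
v 3.213 1.121 1.868
v 3.598 1.315 2.999
v 2.935 1.354 1.923
v 3.321 1.549 3.053
v 2.599 1.464 2.018
v 2.984 1.659 3.149
v 2.254 1.434 2.141
v 2.64 1.629 3.271
v 1.955 1.268 2.272
v 2.34 1.463 3.402
v 1.745 0.992 2.391
v 2.131 1.187 3.521
v 1.658 0.647 2.48
v 2.043 0.842 3.61
v 1.706 0.286 2.526
v 2.091 0.481 3.656
v 1.882 -0.035 2.521
v 2.267 0.159 3.652
v 2.159 -0.269 2.467
v 2.545 -0.074 3.597
v 2.496 -0.379 2.371
v 2.881 -0.184 3.502
v 2.84 -0.349 2.249
v 3.226 -0.154 3.379
f 2 1 4
f 2 4 3
f 4 1 5
f 4 5 3
f 5 1 6
f 5 6 3
f 6 1 7
f 6 7 3
f 7 1 8
f 7 8 3
f 8 1 9
f 8 9 3
f 9 1 10
f 9 10 3
f 10 1 11
f 10 11 3
f 11 1 12
f 11 12 3
f 12 1 13
f 12 13 3
f 13 1 2
f 13 2 3
f 15 14 18
f 15 18 16
f 16 18 19
f 16 19 17
f 18 14 20
f 18 20 19
f 19 20 21
f 19 21 17
f 20 14 22
f 20 22 21
f 21 22 23
f 21 23 17
f 22 14 24
f 22 24 23
f 23 24 25
f 23 25 17
f 24 14 26
f 24 26 25
f 25 26 27
f 25 27 17
f 26 14 28
f 26 28 27
f 27 28 29
f 27 29 17
f 28 14 30
f 28 30 29
f 29 30 31
f 29 31 17
f 30 14 32
f 30 32 31
f 31 32 33
f 31 33 17
f 32 14 34
f 32 34 33
f 33 34 35
f 33 35 17
f 34 14 36
f 34 36 35
f 35 36 37
f 35 37 17
f 36 14 38
f 36 38 37
f 37 38 39
f 37 39 17
f 38 14 40
f 38 40 39
f 39 40 41
f 39 41 17
f 40 14 42
f 40 42 41
f 41 42 43
f 41 43 17
f 42 14 44
f 42 44 43
f 43 44 45
f 43 45 17
f 44 14 46
f 44 46 45
f 45 46 47
f 45 47 17
f 46 14 15
f 46 15 47
f 47 15 16
f 47 16 17



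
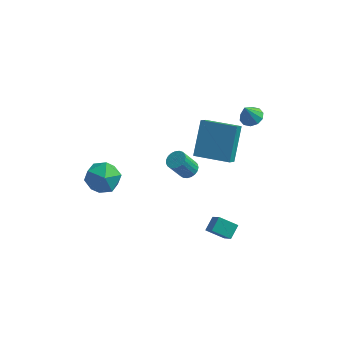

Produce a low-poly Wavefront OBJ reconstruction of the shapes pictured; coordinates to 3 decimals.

v 2.604 3.862 1.487
v 3.052 3.379 1.45
v 2.296 3.498 2.533
v 3.232 3.705 1.617
v 3.171 4.091 1.733
v 2.894 4.39 1.756
v 2.507 4.487 1.675
v 2.156 4.345 1.523
v 1.976 4.019 1.357
v 2.036 3.633 1.24
v 2.313 3.334 1.218
v 2.701 3.237 1.298
v -4.262 -3.276 1.413
v -3.646 -2.508 1.042
v -3.014 -3.772 2.458
v -2.398 -3.004 2.087
v -3.239 -2.768 2.674
v -4.01 -2.461 2.028
v -2.65 -3.819 1.472
v -3.421 -3.512 0.826
v -2.65 -2.844 1.079
v -3.014 -2.194 1.822
v -3.646 -4.086 1.678
v -4.01 -3.436 2.421
v 0.567 -0.326 1.777
v 0.58 1.097 3.362
v 0.663 0.294 1.219
v 0.675 1.717 2.804
v 2.485 -0.497 1.916
v 2.497 0.926 3.501
v 2.58 0.123 1.358
v 2.593 1.546 2.943
v 0.289 -0.179 0.359
v 0.716 -0.55 0.43
v 0.158 -0.973 1.572
v -0.269 -0.601 1.501
v 0.799 -0.358 0.541
v 0.24 -0.781 1.684
v 0.793 -0.135 0.621
v 0.235 -0.558 1.764
v 0.701 0.081 0.656
v 0.142 -0.342 1.798
v 0.537 0.251 0.639
v -0.021 -0.171 1.782
v 0.33 0.348 0.574
v -0.228 -0.075 1.716
v 0.117 0.353 0.471
v -0.441 -0.07 1.614
v -0.067 0.266 0.349
v -0.625 -0.157 1.492
v -0.189 0.103 0.229
v -0.748 -0.32 1.372
v -0.229 -0.109 0.131
v -0.787 -0.532 1.274
v -0.179 -0.334 0.073
v -0.737 -0.757 1.215
v -0.048 -0.531 0.064
v -0.606 -0.954 1.206
v 0.141 -0.667 0.106
v -0.417 -1.09 1.248
v 0.356 -0.719 0.191
v -0.202 -1.142 1.334
v 0.559 -0.678 0.306
v 0.001 -1.101 1.448
v 2.138 -2.607 -1.848
v 2.336 -1.902 -1.378
v 1.557 -1.592 -3.123
v 1.755 -0.888 -2.653
v 3.125 -2.592 -2.287
v 3.323 -1.888 -1.817
v 2.544 -1.578 -3.562
v 2.742 -0.873 -3.092
f 2 1 4
f 2 4 3
f 4 1 5
f 4 5 3
f 5 1 6
f 5 6 3
f 6 1 7
f 6 7 3
f 7 1 8
f 7 8 3
f 8 1 9
f 8 9 3
f 9 1 10
f 9 10 3
f 10 1 11
f 10 11 3
f 11 1 12
f 11 12 3
f 12 1 2
f 12 2 3
f 13 24 18
f 13 18 14
f 13 14 20
f 13 20 23
f 13 23 24
f 14 18 22
f 18 24 17
f 24 23 15
f 23 20 19
f 20 14 21
f 16 22 17
f 16 17 15
f 16 15 19
f 16 19 21
f 16 21 22
f 17 22 18
f 15 17 24
f 19 15 23
f 21 19 20
f 22 21 14
f 26 28 25
f 29 26 25
f 25 28 27
f 27 29 25
f 26 32 28
f 30 26 29
f 30 32 26
f 28 32 27
f 31 29 27
f 27 32 31
f 31 30 29
f 32 30 31
f 34 33 37
f 34 37 35
f 35 37 38
f 35 38 36
f 37 33 39
f 37 39 38
f 38 39 40
f 38 40 36
f 39 33 41
f 39 41 40
f 40 41 42
f 40 42 36
f 41 33 43
f 41 43 42
f 42 43 44
f 42 44 36
f 43 33 45
f 43 45 44
f 44 45 46
f 44 46 36
f 45 33 47
f 45 47 46
f 46 47 48
f 46 48 36
f 47 33 49
f 47 49 48
f 48 49 50
f 48 50 36
f 49 33 51
f 49 51 50
f 50 51 52
f 50 52 36
f 51 33 53
f 51 53 52
f 52 53 54
f 52 54 36
f 53 33 55
f 53 55 54
f 54 55 56
f 54 56 36
f 55 33 57
f 55 57 56
f 56 57 58
f 56 58 36
f 57 33 59
f 57 59 58
f 58 59 60
f 58 60 36
f 59 33 61
f 59 61 60
f 60 61 62
f 60 62 36
f 61 33 63
f 61 63 62
f 62 63 64
f 62 64 36
f 63 33 34
f 63 34 64
f 64 34 35
f 64 35 36
f 66 68 65
f 69 66 65
f 65 68 67
f 67 69 65
f 66 72 68
f 70 66 69
f 70 72 66
f 68 72 67
f 71 69 67
f 67 72 71
f 71 70 69
f 72 70 71



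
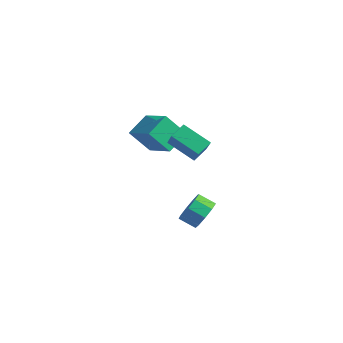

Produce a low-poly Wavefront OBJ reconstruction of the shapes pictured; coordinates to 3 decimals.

v 2.131 -1.063 2.387
v 3.254 -1.785 3.766
v 2.099 -0.162 2.884
v 3.222 -0.884 4.264
v 3.638 -0.496 1.456
v 4.761 -1.218 2.836
v 3.606 0.405 1.954
v 4.729 -0.317 3.333
v -1.378 -0.785 1.352
v 0.567 -1.03 2.327
v -1.566 0.627 2.081
v 0.379 0.382 3.056
v -0.579 0.038 -0.036
v 1.366 -0.207 0.939
v -0.767 1.45 0.693
v 1.178 1.205 1.668
v 3.02 0.968 -4.029
v 3.585 0.903 -3.182
v 2.725 0.426 -2.645
v 2.16 0.492 -3.491
v 3.241 1.51 -3.193
v 2.382 1.034 -2.656
v 2.794 1.864 -3.595
v 1.935 1.387 -3.058
v 2.452 1.798 -4.2
v 1.593 1.322 -3.663
v 2.376 1.345 -4.725
v 1.517 0.868 -4.188
v 2.601 0.715 -4.923
v 1.742 0.238 -4.386
v 3.022 0.203 -4.704
v 2.162 -0.273 -4.166
v 3.442 0.05 -4.168
v 2.582 -0.426 -3.631
v 3.664 0.326 -3.567
v 2.805 -0.15 -3.03
f 2 4 1
f 5 2 1
f 1 4 3
f 3 5 1
f 2 8 4
f 6 2 5
f 6 8 2
f 4 8 3
f 7 5 3
f 3 8 7
f 7 6 5
f 8 6 7
f 10 12 9
f 13 10 9
f 9 12 11
f 11 13 9
f 10 16 12
f 14 10 13
f 14 16 10
f 12 16 11
f 15 13 11
f 11 16 15
f 15 14 13
f 16 14 15
f 18 17 21
f 18 21 19
f 19 21 22
f 19 22 20
f 21 17 23
f 21 23 22
f 22 23 24
f 22 24 20
f 23 17 25
f 23 25 24
f 24 25 26
f 24 26 20
f 25 17 27
f 25 27 26
f 26 27 28
f 26 28 20
f 27 17 29
f 27 29 28
f 28 29 30
f 28 30 20
f 29 17 31
f 29 31 30
f 30 31 32
f 30 32 20
f 31 17 33
f 31 33 32
f 32 33 34
f 32 34 20
f 33 17 35
f 33 35 34
f 34 35 36
f 34 36 20
f 35 17 18
f 35 18 36
f 36 18 19
f 36 19 20



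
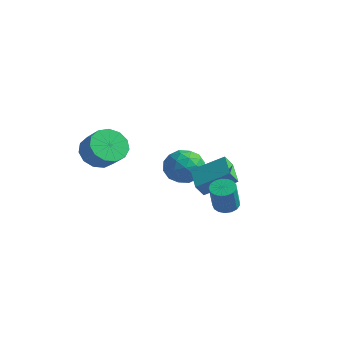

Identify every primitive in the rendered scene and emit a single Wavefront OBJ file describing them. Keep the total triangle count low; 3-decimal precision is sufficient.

v -4.055 -3.688 0.425
v -3.388 -3.942 -0.412
v -2.357 -4.167 0.479
v -3.025 -3.912 1.315
v -3.331 -3.331 -0.323
v -2.301 -3.556 0.568
v -3.505 -2.834 0.003
v -2.475 -3.058 0.894
v -3.853 -2.607 0.463
v -2.823 -2.832 1.354
v -4.265 -2.724 0.911
v -3.235 -2.948 1.802
v -4.611 -3.146 1.205
v -3.581 -3.371 2.095
v -4.78 -3.741 1.25
v -3.75 -3.965 2.141
v -4.719 -4.319 1.034
v -3.689 -4.543 1.924
v -4.447 -4.696 0.624
v -3.417 -4.92 1.515
v -4.051 -4.753 0.151
v -3.021 -4.978 1.042
v -3.656 -4.472 -0.235
v -2.626 -4.697 0.655
v -3.39 3.307 -2.164
v -2.718 2.335 -2.421
v -4.782 2.665 -3.379
v -4.11 1.693 -3.636
v -4.601 1.816 -2.538
v -3.74 2.213 -1.787
v -3.76 2.787 -4.013
v -2.899 3.184 -3.262
v -2.947 2.014 -3.564
v -3.466 1.414 -2.652
v -4.034 3.586 -3.148
v -4.553 2.986 -2.236
v -2.932 2.877 -2.186
v -4.568 2.123 -3.614
v -4.857 2.195 -2.969
v -4.462 1.624 -3.12
v -3.532 2.805 -1.813
v -3.137 2.234 -1.964
v -4.244 1.929 -2.033
v -4.363 2.766 -3.836
v -3.968 2.195 -3.987
v -3.038 3.376 -2.68
v -2.643 2.805 -2.831
v -3.256 3.071 -3.767
v -2.671 2.117 -3.008
v -3.49 1.74 -3.723
v -3.284 2.383 -3.945
v -2.778 2.616 -3.503
v -2.977 1.764 -2.472
v -3.795 1.387 -3.187
v -4.083 1.46 -2.541
v -3.577 1.693 -2.1
v -3.111 1.576 -3.144
v -3.705 3.613 -2.613
v -4.523 3.236 -3.328
v -3.923 3.307 -3.7
v -3.417 3.54 -3.259
v -4.01 3.26 -2.077
v -4.829 2.883 -2.792
v -4.722 2.384 -2.297
v -4.216 2.617 -1.855
v -4.389 3.424 -2.656
v -2.407 2.184 -3.199
v -2.534 1.662 -2.44
v -1.048 3.356 -2.168
v -1.174 2.834 -1.408
v -1.206 1.206 -3.672
v -1.332 0.684 -2.912
v 0.154 2.378 -2.64
v 0.027 1.856 -1.881
v 0.947 0.488 -3.288
v 1.645 0.505 -3.413
v 1.952 -0.151 -1.798
v 1.253 -0.168 -1.672
v 1.58 0.809 -3.277
v 1.886 0.153 -1.662
v 1.369 1.04 -3.144
v 1.676 0.384 -1.528
v 1.062 1.144 -3.043
v 1.368 0.488 -1.428
v 0.728 1.098 -2.998
v 1.035 0.442 -1.383
v 0.445 0.913 -3.02
v 0.751 0.257 -1.405
v 0.276 0.629 -3.103
v 0.582 -0.026 -1.488
v 0.261 0.314 -3.228
v 0.567 -0.342 -1.613
v 0.403 0.038 -3.367
v 0.71 -0.618 -1.752
v 0.67 -0.134 -3.488
v 0.976 -0.79 -1.873
v 1 -0.164 -3.563
v 1.306 -0.82 -1.947
v 1.318 -0.045 -3.574
v 1.624 -0.701 -1.959
v 1.551 0.196 -3.521
v 1.857 -0.459 -1.905
f 2 1 5
f 2 5 3
f 3 5 6
f 3 6 4
f 5 1 7
f 5 7 6
f 6 7 8
f 6 8 4
f 7 1 9
f 7 9 8
f 8 9 10
f 8 10 4
f 9 1 11
f 9 11 10
f 10 11 12
f 10 12 4
f 11 1 13
f 11 13 12
f 12 13 14
f 12 14 4
f 13 1 15
f 13 15 14
f 14 15 16
f 14 16 4
f 15 1 17
f 15 17 16
f 16 17 18
f 16 18 4
f 17 1 19
f 17 19 18
f 18 19 20
f 18 20 4
f 19 1 21
f 19 21 20
f 20 21 22
f 20 22 4
f 21 1 23
f 21 23 22
f 22 23 24
f 22 24 4
f 23 1 2
f 23 2 24
f 24 2 3
f 24 3 4
f 25 62 41
f 62 36 65
f 41 65 30
f 62 65 41
f 25 41 37
f 41 30 42
f 37 42 26
f 41 42 37
f 25 37 46
f 37 26 47
f 46 47 32
f 37 47 46
f 25 46 58
f 46 32 61
f 58 61 35
f 46 61 58
f 25 58 62
f 58 35 66
f 62 66 36
f 58 66 62
f 26 42 53
f 42 30 56
f 53 56 34
f 42 56 53
f 30 65 43
f 65 36 64
f 43 64 29
f 65 64 43
f 36 66 63
f 66 35 59
f 63 59 27
f 66 59 63
f 35 61 60
f 61 32 48
f 60 48 31
f 61 48 60
f 32 47 52
f 47 26 49
f 52 49 33
f 47 49 52
f 28 54 40
f 54 34 55
f 40 55 29
f 54 55 40
f 28 40 38
f 40 29 39
f 38 39 27
f 40 39 38
f 28 38 45
f 38 27 44
f 45 44 31
f 38 44 45
f 28 45 50
f 45 31 51
f 50 51 33
f 45 51 50
f 28 50 54
f 50 33 57
f 54 57 34
f 50 57 54
f 29 55 43
f 55 34 56
f 43 56 30
f 55 56 43
f 27 39 63
f 39 29 64
f 63 64 36
f 39 64 63
f 31 44 60
f 44 27 59
f 60 59 35
f 44 59 60
f 33 51 52
f 51 31 48
f 52 48 32
f 51 48 52
f 34 57 53
f 57 33 49
f 53 49 26
f 57 49 53
f 68 70 67
f 71 68 67
f 67 70 69
f 69 71 67
f 68 74 70
f 72 68 71
f 72 74 68
f 70 74 69
f 73 71 69
f 69 74 73
f 73 72 71
f 74 72 73
f 76 75 79
f 76 79 77
f 77 79 80
f 77 80 78
f 79 75 81
f 79 81 80
f 80 81 82
f 80 82 78
f 81 75 83
f 81 83 82
f 82 83 84
f 82 84 78
f 83 75 85
f 83 85 84
f 84 85 86
f 84 86 78
f 85 75 87
f 85 87 86
f 86 87 88
f 86 88 78
f 87 75 89
f 87 89 88
f 88 89 90
f 88 90 78
f 89 75 91
f 89 91 90
f 90 91 92
f 90 92 78
f 91 75 93
f 91 93 92
f 92 93 94
f 92 94 78
f 93 75 95
f 93 95 94
f 94 95 96
f 94 96 78
f 95 75 97
f 95 97 96
f 96 97 98
f 96 98 78
f 97 75 99
f 97 99 98
f 98 99 100
f 98 100 78
f 99 75 101
f 99 101 100
f 100 101 102
f 100 102 78
f 101 75 76
f 101 76 102
f 102 76 77
f 102 77 78



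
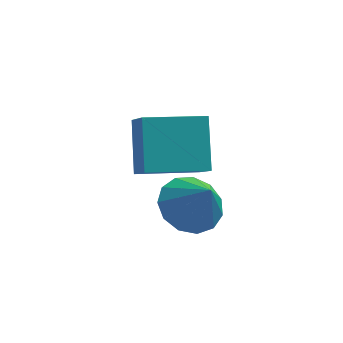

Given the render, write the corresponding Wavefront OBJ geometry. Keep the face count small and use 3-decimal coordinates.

v 2.033 -0.907 -0.89
v 2.729 -1.499 -1.466
v 2.627 -1.533 0.47
v 3.009 -0.973 -1.346
v 2.98 -0.425 -1.082
v 2.65 -0.031 -0.756
v 2.124 0.085 -0.473
v 1.57 -0.114 -0.322
v 1.162 -0.565 -0.351
v 1.031 -1.124 -0.551
v 1.218 -1.615 -0.859
v 1.664 -1.881 -1.176
v 2.227 -1.837 -1.403
v 0.618 0.46 -0.614
v 0.532 1.921 0.807
v 0.264 1.431 -1.632
v 0.179 2.891 -0.211
v 2.701 0.889 -0.929
v 2.616 2.349 0.492
v 2.348 1.859 -1.947
v 2.262 3.32 -0.526
f 2 1 4
f 2 4 3
f 4 1 5
f 4 5 3
f 5 1 6
f 5 6 3
f 6 1 7
f 6 7 3
f 7 1 8
f 7 8 3
f 8 1 9
f 8 9 3
f 9 1 10
f 9 10 3
f 10 1 11
f 10 11 3
f 11 1 12
f 11 12 3
f 12 1 13
f 12 13 3
f 13 1 2
f 13 2 3
f 15 17 14
f 18 15 14
f 14 17 16
f 16 18 14
f 15 21 17
f 19 15 18
f 19 21 15
f 17 21 16
f 20 18 16
f 16 21 20
f 20 19 18
f 21 19 20



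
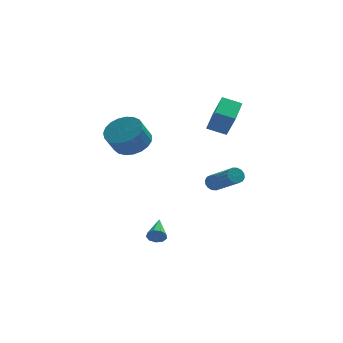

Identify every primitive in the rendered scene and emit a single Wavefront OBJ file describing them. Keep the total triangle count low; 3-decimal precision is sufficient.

v 3.19 2.923 -0.937
v 3.616 3.2 -0.972
v 4.637 1.775 0.203
v 4.21 1.497 0.237
v 3.494 3.29 -0.756
v 4.515 1.865 0.418
v 3.29 3.281 -0.589
v 4.31 1.856 0.586
v 3.059 3.177 -0.515
v 4.08 1.752 0.659
v 2.863 3.004 -0.554
v 3.884 1.579 0.62
v 2.755 2.81 -0.696
v 3.775 1.385 0.478
v 2.763 2.645 -0.903
v 3.784 1.22 0.272
v 2.885 2.555 -1.118
v 3.906 1.13 0.056
v 3.09 2.564 -1.286
v 4.11 1.139 -0.111
v 3.32 2.668 -1.359
v 4.341 1.243 -0.185
v 3.516 2.841 -1.32
v 4.537 1.416 -0.146
v 3.625 3.035 -1.178
v 4.645 1.61 -0.004
v 2.835 3.324 2.75
v 3.234 2.772 4.087
v 3.294 4.784 3.217
v 3.693 4.232 4.553
v 3.847 3.128 2.367
v 4.246 2.576 3.703
v 4.306 4.588 2.833
v 4.705 4.036 4.17
v 0.044 -3.284 -1.522
v 0.244 -3.453 -1.084
v 0.236 -1.916 -1.078
v 0.495 -3.412 -1.322
v 0.536 -3.31 -1.653
v 0.346 -3.196 -1.923
v 0.015 -3.123 -2.005
v -0.303 -3.125 -1.861
v -0.458 -3.201 -1.558
v -0.379 -3.316 -1.238
v -0.102 -3.416 -1.051
v -0.9 2.865 2.099
v -0.062 3.209 2.651
v -0.543 2.679 3.712
v -1.38 2.335 3.161
v -0.344 3.546 2.692
v -0.824 3.016 3.753
v -0.721 3.765 2.63
v -1.202 3.235 3.691
v -1.13 3.829 2.477
v -1.61 3.298 3.538
v -1.498 3.726 2.258
v -1.979 3.195 3.32
v -1.763 3.474 2.012
v -2.244 2.943 3.074
v -1.879 3.116 1.781
v -2.36 2.586 2.843
v -1.826 2.716 1.605
v -2.306 2.185 2.667
v -1.612 2.341 1.515
v -2.093 1.811 2.576
v -1.275 2.057 1.525
v -1.756 1.527 2.586
v -0.873 1.913 1.635
v -1.354 1.382 2.696
v -0.476 1.933 1.825
v -0.957 1.403 2.886
v -0.152 2.115 2.063
v -0.633 1.584 3.124
v 0.042 2.426 2.306
v -0.438 1.895 3.368
v 0.074 2.813 2.515
v -0.406 2.283 3.576
f 2 1 5
f 2 5 3
f 3 5 6
f 3 6 4
f 5 1 7
f 5 7 6
f 6 7 8
f 6 8 4
f 7 1 9
f 7 9 8
f 8 9 10
f 8 10 4
f 9 1 11
f 9 11 10
f 10 11 12
f 10 12 4
f 11 1 13
f 11 13 12
f 12 13 14
f 12 14 4
f 13 1 15
f 13 15 14
f 14 15 16
f 14 16 4
f 15 1 17
f 15 17 16
f 16 17 18
f 16 18 4
f 17 1 19
f 17 19 18
f 18 19 20
f 18 20 4
f 19 1 21
f 19 21 20
f 20 21 22
f 20 22 4
f 21 1 23
f 21 23 22
f 22 23 24
f 22 24 4
f 23 1 25
f 23 25 24
f 24 25 26
f 24 26 4
f 25 1 2
f 25 2 26
f 26 2 3
f 26 3 4
f 28 30 27
f 31 28 27
f 27 30 29
f 29 31 27
f 28 34 30
f 32 28 31
f 32 34 28
f 30 34 29
f 33 31 29
f 29 34 33
f 33 32 31
f 34 32 33
f 36 35 38
f 36 38 37
f 38 35 39
f 38 39 37
f 39 35 40
f 39 40 37
f 40 35 41
f 40 41 37
f 41 35 42
f 41 42 37
f 42 35 43
f 42 43 37
f 43 35 44
f 43 44 37
f 44 35 45
f 44 45 37
f 45 35 36
f 45 36 37
f 47 46 50
f 47 50 48
f 48 50 51
f 48 51 49
f 50 46 52
f 50 52 51
f 51 52 53
f 51 53 49
f 52 46 54
f 52 54 53
f 53 54 55
f 53 55 49
f 54 46 56
f 54 56 55
f 55 56 57
f 55 57 49
f 56 46 58
f 56 58 57
f 57 58 59
f 57 59 49
f 58 46 60
f 58 60 59
f 59 60 61
f 59 61 49
f 60 46 62
f 60 62 61
f 61 62 63
f 61 63 49
f 62 46 64
f 62 64 63
f 63 64 65
f 63 65 49
f 64 46 66
f 64 66 65
f 65 66 67
f 65 67 49
f 66 46 68
f 66 68 67
f 67 68 69
f 67 69 49
f 68 46 70
f 68 70 69
f 69 70 71
f 69 71 49
f 70 46 72
f 70 72 71
f 71 72 73
f 71 73 49
f 72 46 74
f 72 74 73
f 73 74 75
f 73 75 49
f 74 46 76
f 74 76 75
f 75 76 77
f 75 77 49
f 76 46 47
f 76 47 77
f 77 47 48
f 77 48 49



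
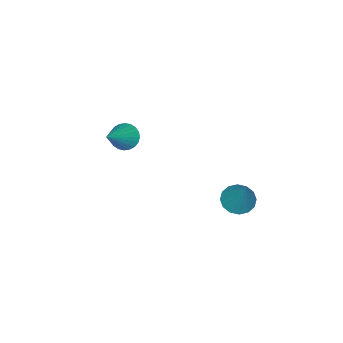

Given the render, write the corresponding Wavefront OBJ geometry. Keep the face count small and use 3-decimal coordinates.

v -0.43 -1.954 -0.759
v -0.09 -1.724 -1.25
v 1.03 -1.686 0.379
v -0.196 -1.516 -1.162
v -0.338 -1.374 -1.013
v -0.494 -1.321 -0.826
v -0.64 -1.364 -0.628
v -0.755 -1.497 -0.45
v -0.819 -1.7 -0.319
v -0.825 -1.941 -0.255
v -0.77 -2.185 -0.268
v -0.663 -2.393 -0.355
v -0.521 -2.534 -0.504
v -0.365 -2.588 -0.692
v -0.219 -2.545 -0.89
v -0.105 -2.411 -1.067
v -0.04 -2.209 -1.198
v -0.035 -1.968 -1.262
v -1.033 3.121 -2.366
v -0.559 2.595 -2.308
v -0.367 3.899 -0.754
v -0.389 2.855 -2.504
v -0.391 3.187 -2.663
v -0.566 3.5 -2.742
v -0.865 3.712 -2.721
v -1.21 3.765 -2.605
v -1.507 3.646 -2.424
v -1.677 3.386 -2.228
v -1.674 3.055 -2.069
v -1.5 2.741 -1.989
v -1.201 2.529 -2.011
v -0.856 2.476 -2.127
f 2 1 4
f 2 4 3
f 4 1 5
f 4 5 3
f 5 1 6
f 5 6 3
f 6 1 7
f 6 7 3
f 7 1 8
f 7 8 3
f 8 1 9
f 8 9 3
f 9 1 10
f 9 10 3
f 10 1 11
f 10 11 3
f 11 1 12
f 11 12 3
f 12 1 13
f 12 13 3
f 13 1 14
f 13 14 3
f 14 1 15
f 14 15 3
f 15 1 16
f 15 16 3
f 16 1 17
f 16 17 3
f 17 1 18
f 17 18 3
f 18 1 2
f 18 2 3
f 20 19 22
f 20 22 21
f 22 19 23
f 22 23 21
f 23 19 24
f 23 24 21
f 24 19 25
f 24 25 21
f 25 19 26
f 25 26 21
f 26 19 27
f 26 27 21
f 27 19 28
f 27 28 21
f 28 19 29
f 28 29 21
f 29 19 30
f 29 30 21
f 30 19 31
f 30 31 21
f 31 19 32
f 31 32 21
f 32 19 20
f 32 20 21



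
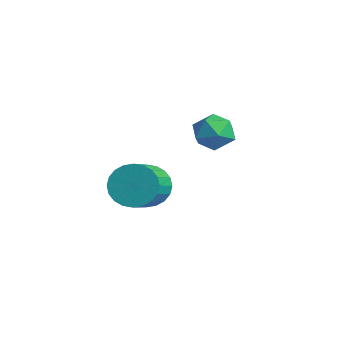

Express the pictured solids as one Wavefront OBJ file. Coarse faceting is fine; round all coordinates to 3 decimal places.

v 0.873 4.732 0.877
v 1.43 4.245 1.595
v 0.57 3.275 0.125
v 1.127 2.788 0.843
v 0.221 3.212 1.093
v 0.408 4.113 1.557
v 1.592 3.407 0.163
v 1.779 4.308 0.627
v 1.874 3.427 1.154
v 1.027 3.306 1.728
v 0.973 4.214 -0.008
v 0.126 4.093 0.566
v 1.682 0.092 -0.851
v 2.186 0.912 -0.383
v 3.342 -0.392 0.658
v 2.838 -1.212 0.191
v 1.871 0.847 -0.116
v 3.028 -0.457 0.925
v 1.528 0.666 0.039
v 2.685 -0.637 1.08
v 1.209 0.398 0.059
v 2.365 -0.905 1.1
v 0.961 0.084 -0.06
v 2.117 -1.22 0.981
v 0.823 -0.229 -0.299
v 1.979 -1.533 0.742
v 0.816 -0.494 -0.622
v 1.972 -1.797 0.419
v 0.941 -0.669 -0.98
v 2.097 -1.973 0.061
v 1.178 -0.728 -1.318
v 2.334 -2.032 -0.277
v 1.492 -0.663 -1.585
v 2.649 -1.967 -0.544
v 1.835 -0.483 -1.74
v 2.992 -1.786 -0.699
v 2.155 -0.215 -1.76
v 3.311 -1.518 -0.719
v 2.403 0.1 -1.641
v 3.559 -1.204 -0.6
v 2.541 0.413 -1.402
v 3.697 -0.891 -0.361
v 2.548 0.677 -1.079
v 3.704 -0.626 -0.038
v 2.423 0.853 -0.721
v 3.579 -0.451 0.32
f 1 12 6
f 1 6 2
f 1 2 8
f 1 8 11
f 1 11 12
f 2 6 10
f 6 12 5
f 12 11 3
f 11 8 7
f 8 2 9
f 4 10 5
f 4 5 3
f 4 3 7
f 4 7 9
f 4 9 10
f 5 10 6
f 3 5 12
f 7 3 11
f 9 7 8
f 10 9 2
f 14 13 17
f 14 17 15
f 15 17 18
f 15 18 16
f 17 13 19
f 17 19 18
f 18 19 20
f 18 20 16
f 19 13 21
f 19 21 20
f 20 21 22
f 20 22 16
f 21 13 23
f 21 23 22
f 22 23 24
f 22 24 16
f 23 13 25
f 23 25 24
f 24 25 26
f 24 26 16
f 25 13 27
f 25 27 26
f 26 27 28
f 26 28 16
f 27 13 29
f 27 29 28
f 28 29 30
f 28 30 16
f 29 13 31
f 29 31 30
f 30 31 32
f 30 32 16
f 31 13 33
f 31 33 32
f 32 33 34
f 32 34 16
f 33 13 35
f 33 35 34
f 34 35 36
f 34 36 16
f 35 13 37
f 35 37 36
f 36 37 38
f 36 38 16
f 37 13 39
f 37 39 38
f 38 39 40
f 38 40 16
f 39 13 41
f 39 41 40
f 40 41 42
f 40 42 16
f 41 13 43
f 41 43 42
f 42 43 44
f 42 44 16
f 43 13 45
f 43 45 44
f 44 45 46
f 44 46 16
f 45 13 14
f 45 14 46
f 46 14 15
f 46 15 16



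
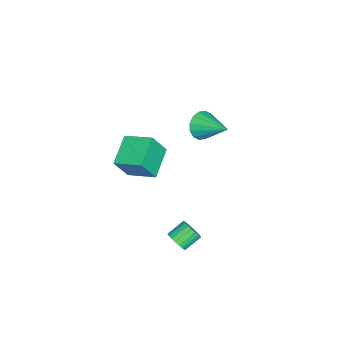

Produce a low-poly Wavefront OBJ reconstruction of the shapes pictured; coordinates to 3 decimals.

v -2.66 1.179 1.024
v -1.955 1.217 0.331
v -1.86 2.941 1.936
v -2.343 1.492 0.14
v -2.816 1.683 0.186
v -3.248 1.739 0.457
v -3.522 1.645 0.88
v -3.565 1.426 1.341
v -3.366 1.141 1.717
v -2.978 0.866 1.908
v -2.505 0.675 1.862
v -2.073 0.619 1.591
v -1.799 0.713 1.168
v -1.756 0.932 0.707
v 3.233 1.544 -4.11
v 3.579 1.392 -3.497
v 2.772 2.065 -2.876
v 2.427 2.216 -3.49
v 3.718 1.642 -3.587
v 2.911 2.314 -2.966
v 3.773 1.874 -3.767
v 2.967 2.547 -3.146
v 3.735 2.05 -4.007
v 2.928 2.722 -3.386
v 3.61 2.138 -4.265
v 2.803 2.81 -3.644
v 3.42 2.123 -4.495
v 2.613 2.795 -3.874
v 3.198 2.008 -4.66
v 2.391 2.681 -4.039
v 2.981 1.813 -4.729
v 2.175 2.485 -4.108
v 2.809 1.571 -4.691
v 2.002 2.244 -4.07
v 2.71 1.325 -4.553
v 1.903 1.997 -3.932
v 2.701 1.116 -4.339
v 1.894 1.789 -3.718
v 2.784 0.981 -4.085
v 1.978 1.654 -3.464
v 2.945 0.944 -3.835
v 2.139 1.617 -3.214
v 3.156 1.01 -3.633
v 2.35 1.683 -3.012
v 3.38 1.169 -3.514
v 2.574 1.841 -2.893
v 1.92 -1.06 2.63
v 2.522 -1.651 4.094
v 2.166 0.636 3.213
v 2.768 0.045 4.677
v 3.732 -1.065 1.883
v 4.334 -1.656 3.347
v 3.978 0.631 2.466
v 4.58 0.04 3.93
f 2 1 4
f 2 4 3
f 4 1 5
f 4 5 3
f 5 1 6
f 5 6 3
f 6 1 7
f 6 7 3
f 7 1 8
f 7 8 3
f 8 1 9
f 8 9 3
f 9 1 10
f 9 10 3
f 10 1 11
f 10 11 3
f 11 1 12
f 11 12 3
f 12 1 13
f 12 13 3
f 13 1 14
f 13 14 3
f 14 1 2
f 14 2 3
f 16 15 19
f 16 19 17
f 17 19 20
f 17 20 18
f 19 15 21
f 19 21 20
f 20 21 22
f 20 22 18
f 21 15 23
f 21 23 22
f 22 23 24
f 22 24 18
f 23 15 25
f 23 25 24
f 24 25 26
f 24 26 18
f 25 15 27
f 25 27 26
f 26 27 28
f 26 28 18
f 27 15 29
f 27 29 28
f 28 29 30
f 28 30 18
f 29 15 31
f 29 31 30
f 30 31 32
f 30 32 18
f 31 15 33
f 31 33 32
f 32 33 34
f 32 34 18
f 33 15 35
f 33 35 34
f 34 35 36
f 34 36 18
f 35 15 37
f 35 37 36
f 36 37 38
f 36 38 18
f 37 15 39
f 37 39 38
f 38 39 40
f 38 40 18
f 39 15 41
f 39 41 40
f 40 41 42
f 40 42 18
f 41 15 43
f 41 43 42
f 42 43 44
f 42 44 18
f 43 15 45
f 43 45 44
f 44 45 46
f 44 46 18
f 45 15 16
f 45 16 46
f 46 16 17
f 46 17 18
f 48 50 47
f 51 48 47
f 47 50 49
f 49 51 47
f 48 54 50
f 52 48 51
f 52 54 48
f 50 54 49
f 53 51 49
f 49 54 53
f 53 52 51
f 54 52 53



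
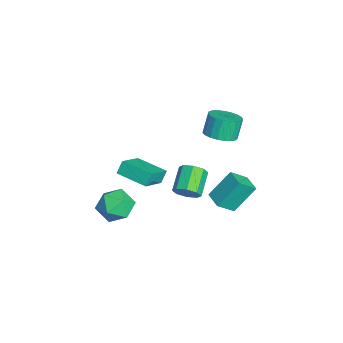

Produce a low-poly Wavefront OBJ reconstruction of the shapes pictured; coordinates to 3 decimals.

v 1.355 -1.838 -0.333
v 2.338 -2.351 -0.662
v 0.522 -3.509 -0.218
v 1.505 -4.022 -0.547
v 1.436 -3.517 0.491
v 1.951 -2.484 0.42
v 0.909 -3.376 -1.3
v 1.424 -2.343 -1.371
v 2.062 -3.302 -1.26
v 2.388 -3.388 -0.153
v 0.472 -2.472 -0.727
v 0.798 -2.558 0.38
v -2.935 -1.499 -0.384
v -1.58 -2.408 0.61
v -1.778 0.021 -0.572
v -0.423 -0.887 0.422
v -2.617 -1.833 -1.122
v -1.262 -2.741 -0.128
v -1.46 -0.312 -1.31
v -0.105 -1.221 -0.316
v -2.615 1.196 -3.414
v -2.189 1.155 -2.691
v -3.579 1.643 -1.843
v -4.005 1.684 -2.566
v -2.152 1.735 -2.965
v -3.543 2.223 -2.118
v -2.387 2 -3.502
v -3.777 2.488 -2.655
v -2.755 1.794 -3.987
v -4.145 2.282 -3.14
v -3.041 1.237 -4.137
v -4.431 1.725 -3.289
v -3.077 0.657 -3.862
v -4.468 1.145 -3.015
v -2.843 0.392 -3.325
v -4.233 0.88 -2.478
v -2.475 0.598 -2.84
v -3.865 1.086 -1.993
v -0.646 2.808 3.359
v 0.256 2.955 3.651
v -0.191 3.278 4.872
v -1.094 3.132 4.581
v 0.153 3.316 3.518
v -0.295 3.64 4.739
v -0.089 3.59 3.357
v -0.537 3.913 4.578
v -0.427 3.729 3.196
v -0.875 4.052 4.417
v -0.803 3.708 3.064
v -1.251 4.031 4.285
v -1.152 3.532 2.982
v -1.6 3.855 4.204
v -1.414 3.231 2.967
v -1.861 3.554 4.188
v -1.542 2.856 3.018
v -1.99 3.18 4.239
v -1.516 2.474 3.129
v -1.964 2.797 4.35
v -1.339 2.149 3.28
v -1.787 2.472 4.501
v -1.043 1.938 3.445
v -1.49 2.262 4.666
v -0.678 1.878 3.594
v -1.125 2.201 4.815
v -0.307 1.979 3.703
v -0.755 2.302 4.924
v 0.005 2.223 3.753
v -0.443 2.546 4.974
v 0.204 2.568 3.735
v -0.243 2.891 4.956
v -2.445 3.36 -3.994
v -2.076 2.368 -3.109
v -2.857 4.604 -2.43
v -2.488 3.612 -1.545
v -1.352 3.748 -4.015
v -0.983 2.756 -3.13
v -1.764 4.992 -2.451
v -1.395 4 -1.566
f 1 12 6
f 1 6 2
f 1 2 8
f 1 8 11
f 1 11 12
f 2 6 10
f 6 12 5
f 12 11 3
f 11 8 7
f 8 2 9
f 4 10 5
f 4 5 3
f 4 3 7
f 4 7 9
f 4 9 10
f 5 10 6
f 3 5 12
f 7 3 11
f 9 7 8
f 10 9 2
f 14 16 13
f 17 14 13
f 13 16 15
f 15 17 13
f 14 20 16
f 18 14 17
f 18 20 14
f 16 20 15
f 19 17 15
f 15 20 19
f 19 18 17
f 20 18 19
f 22 21 25
f 22 25 23
f 23 25 26
f 23 26 24
f 25 21 27
f 25 27 26
f 26 27 28
f 26 28 24
f 27 21 29
f 27 29 28
f 28 29 30
f 28 30 24
f 29 21 31
f 29 31 30
f 30 31 32
f 30 32 24
f 31 21 33
f 31 33 32
f 32 33 34
f 32 34 24
f 33 21 35
f 33 35 34
f 34 35 36
f 34 36 24
f 35 21 37
f 35 37 36
f 36 37 38
f 36 38 24
f 37 21 22
f 37 22 38
f 38 22 23
f 38 23 24
f 40 39 43
f 40 43 41
f 41 43 44
f 41 44 42
f 43 39 45
f 43 45 44
f 44 45 46
f 44 46 42
f 45 39 47
f 45 47 46
f 46 47 48
f 46 48 42
f 47 39 49
f 47 49 48
f 48 49 50
f 48 50 42
f 49 39 51
f 49 51 50
f 50 51 52
f 50 52 42
f 51 39 53
f 51 53 52
f 52 53 54
f 52 54 42
f 53 39 55
f 53 55 54
f 54 55 56
f 54 56 42
f 55 39 57
f 55 57 56
f 56 57 58
f 56 58 42
f 57 39 59
f 57 59 58
f 58 59 60
f 58 60 42
f 59 39 61
f 59 61 60
f 60 61 62
f 60 62 42
f 61 39 63
f 61 63 62
f 62 63 64
f 62 64 42
f 63 39 65
f 63 65 64
f 64 65 66
f 64 66 42
f 65 39 67
f 65 67 66
f 66 67 68
f 66 68 42
f 67 39 69
f 67 69 68
f 68 69 70
f 68 70 42
f 69 39 40
f 69 40 70
f 70 40 41
f 70 41 42
f 72 74 71
f 75 72 71
f 71 74 73
f 73 75 71
f 72 78 74
f 76 72 75
f 76 78 72
f 74 78 73
f 77 75 73
f 73 78 77
f 77 76 75
f 78 76 77

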